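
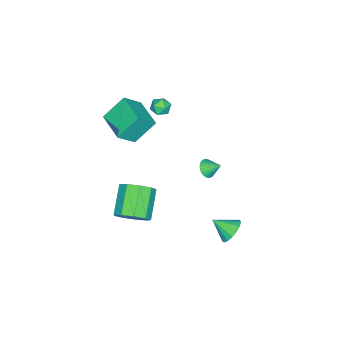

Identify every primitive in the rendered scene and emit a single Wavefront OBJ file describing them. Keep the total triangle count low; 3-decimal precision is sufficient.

v -2.197 -1.903 1.907
v -1.736 -1.864 1.403
v -1.964 -2.976 2.037
v -1.503 -2.937 1.533
v -1.387 -2.622 2.128
v -1.53 -1.959 2.048
v -2.17 -2.881 1.392
v -2.313 -2.218 1.312
v -1.719 -2.469 1.085
v -1.235 -2.309 1.54
v -2.465 -2.531 1.9
v -1.981 -2.371 2.355
v 0.861 -3.561 2.229
v -0.118 -2.742 3.54
v 1.973 -1.99 2.079
v 0.994 -1.172 3.39
v 1.806 -4.128 3.29
v 0.827 -3.31 4.601
v 2.918 -2.558 3.14
v 1.939 -1.739 4.451
v -1.746 0.718 -2.755
v -1.235 0.494 -2.421
v -1.814 1.562 -2.085
v -1.121 0.641 -2.593
v -1.102 0.799 -2.791
v -1.181 0.945 -2.983
v -1.346 1.056 -3.14
v -1.572 1.115 -3.239
v -1.824 1.115 -3.264
v -2.065 1.053 -3.211
v -2.256 0.941 -3.089
v -2.371 0.795 -2.916
v -2.389 0.637 -2.719
v -2.31 0.491 -2.527
v -2.145 0.38 -2.369
v -1.919 0.32 -2.271
v -1.667 0.321 -2.246
v -1.427 0.382 -2.299
v 3.861 -1.205 -3.077
v 4.399 -2.083 -2.719
v 2.797 -2.593 -1.564
v 2.259 -1.715 -1.923
v 4.535 -1.501 -2.273
v 2.933 -2.011 -1.118
v 4.356 -0.78 -2.204
v 2.753 -1.291 -1.049
v 3.945 -0.258 -2.543
v 2.343 -0.769 -1.388
v 3.495 -0.18 -3.132
v 1.893 -0.69 -1.977
v 3.216 -0.58 -3.696
v 1.614 -1.091 -2.541
v 3.24 -1.273 -3.97
v 1.637 -1.784 -2.815
v 3.554 -1.934 -3.827
v 1.951 -2.445 -2.672
v 4.011 -2.254 -3.333
v 2.409 -2.764 -2.178
v 1.369 3.885 -4.213
v 2.216 4.084 -4.192
v 1.611 2.775 -3.447
v 2.059 4.279 -3.86
v 1.744 4.385 -3.608
v 1.344 4.375 -3.495
v 0.949 4.254 -3.547
v 0.65 4.047 -3.751
v 0.516 3.804 -4.061
v 0.578 3.579 -4.406
v 0.82 3.424 -4.707
v 1.189 3.375 -4.895
v 1.598 3.442 -4.926
v 1.956 3.611 -4.795
v 2.178 3.843 -4.53
f 1 12 6
f 1 6 2
f 1 2 8
f 1 8 11
f 1 11 12
f 2 6 10
f 6 12 5
f 12 11 3
f 11 8 7
f 8 2 9
f 4 10 5
f 4 5 3
f 4 3 7
f 4 7 9
f 4 9 10
f 5 10 6
f 3 5 12
f 7 3 11
f 9 7 8
f 10 9 2
f 14 16 13
f 17 14 13
f 13 16 15
f 15 17 13
f 14 20 16
f 18 14 17
f 18 20 14
f 16 20 15
f 19 17 15
f 15 20 19
f 19 18 17
f 20 18 19
f 22 21 24
f 22 24 23
f 24 21 25
f 24 25 23
f 25 21 26
f 25 26 23
f 26 21 27
f 26 27 23
f 27 21 28
f 27 28 23
f 28 21 29
f 28 29 23
f 29 21 30
f 29 30 23
f 30 21 31
f 30 31 23
f 31 21 32
f 31 32 23
f 32 21 33
f 32 33 23
f 33 21 34
f 33 34 23
f 34 21 35
f 34 35 23
f 35 21 36
f 35 36 23
f 36 21 37
f 36 37 23
f 37 21 38
f 37 38 23
f 38 21 22
f 38 22 23
f 40 39 43
f 40 43 41
f 41 43 44
f 41 44 42
f 43 39 45
f 43 45 44
f 44 45 46
f 44 46 42
f 45 39 47
f 45 47 46
f 46 47 48
f 46 48 42
f 47 39 49
f 47 49 48
f 48 49 50
f 48 50 42
f 49 39 51
f 49 51 50
f 50 51 52
f 50 52 42
f 51 39 53
f 51 53 52
f 52 53 54
f 52 54 42
f 53 39 55
f 53 55 54
f 54 55 56
f 54 56 42
f 55 39 57
f 55 57 56
f 56 57 58
f 56 58 42
f 57 39 40
f 57 40 58
f 58 40 41
f 58 41 42
f 60 59 62
f 60 62 61
f 62 59 63
f 62 63 61
f 63 59 64
f 63 64 61
f 64 59 65
f 64 65 61
f 65 59 66
f 65 66 61
f 66 59 67
f 66 67 61
f 67 59 68
f 67 68 61
f 68 59 69
f 68 69 61
f 69 59 70
f 69 70 61
f 70 59 71
f 70 71 61
f 71 59 72
f 71 72 61
f 72 59 73
f 72 73 61
f 73 59 60
f 73 60 61



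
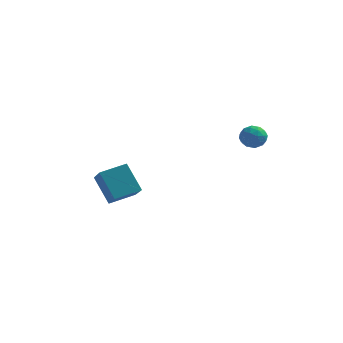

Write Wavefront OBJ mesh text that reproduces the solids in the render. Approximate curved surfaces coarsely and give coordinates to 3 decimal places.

v 3.146 3.606 3.001
v 3.835 3.489 2.809
v 3.185 2.671 3.711
v 3.874 2.554 3.519
v 3.703 3.133 3.92
v 3.679 3.711 3.482
v 3.341 2.449 3.038
v 3.317 3.027 2.6
v 3.956 2.774 2.832
v 4.18 3.197 3.377
v 2.84 2.963 3.143
v 3.064 3.386 3.688
v 3.487 3.629 2.843
v 3.533 2.531 3.677
v 3.432 2.871 3.913
v 3.838 2.802 3.8
v 3.395 3.76 3.239
v 3.801 3.691 3.126
v 3.723 3.482 3.779
v 3.219 2.469 3.394
v 3.625 2.4 3.281
v 3.182 3.358 2.72
v 3.588 3.289 2.607
v 3.297 2.678 2.741
v 3.964 3.14 2.744
v 3.986 2.591 3.16
v 3.673 2.529 2.878
v 3.659 2.869 2.62
v 4.095 3.389 3.064
v 4.118 2.84 3.481
v 4.017 3.18 3.717
v 4.003 3.52 3.459
v 4.166 2.969 3.077
v 2.902 3.32 3.039
v 2.925 2.771 3.456
v 3.017 2.64 3.061
v 3.003 2.98 2.803
v 3.034 3.569 3.36
v 3.056 3.02 3.776
v 3.361 3.291 3.9
v 3.347 3.631 3.642
v 2.854 3.191 3.443
v -2.86 0.43 -1
v -3.785 0.894 0.424
v -1.83 1.333 -0.625
v -2.755 1.797 0.799
v -2.045 -0.897 -0.039
v -2.97 -0.433 1.385
v -1.015 0.006 0.336
v -1.94 0.47 1.76
f 1 38 17
f 38 12 41
f 17 41 6
f 38 41 17
f 1 17 13
f 17 6 18
f 13 18 2
f 17 18 13
f 1 13 22
f 13 2 23
f 22 23 8
f 13 23 22
f 1 22 34
f 22 8 37
f 34 37 11
f 22 37 34
f 1 34 38
f 34 11 42
f 38 42 12
f 34 42 38
f 2 18 29
f 18 6 32
f 29 32 10
f 18 32 29
f 6 41 19
f 41 12 40
f 19 40 5
f 41 40 19
f 12 42 39
f 42 11 35
f 39 35 3
f 42 35 39
f 11 37 36
f 37 8 24
f 36 24 7
f 37 24 36
f 8 23 28
f 23 2 25
f 28 25 9
f 23 25 28
f 4 30 16
f 30 10 31
f 16 31 5
f 30 31 16
f 4 16 14
f 16 5 15
f 14 15 3
f 16 15 14
f 4 14 21
f 14 3 20
f 21 20 7
f 14 20 21
f 4 21 26
f 21 7 27
f 26 27 9
f 21 27 26
f 4 26 30
f 26 9 33
f 30 33 10
f 26 33 30
f 5 31 19
f 31 10 32
f 19 32 6
f 31 32 19
f 3 15 39
f 15 5 40
f 39 40 12
f 15 40 39
f 7 20 36
f 20 3 35
f 36 35 11
f 20 35 36
f 9 27 28
f 27 7 24
f 28 24 8
f 27 24 28
f 10 33 29
f 33 9 25
f 29 25 2
f 33 25 29
f 44 46 43
f 47 44 43
f 43 46 45
f 45 47 43
f 44 50 46
f 48 44 47
f 48 50 44
f 46 50 45
f 49 47 45
f 45 50 49
f 49 48 47
f 50 48 49



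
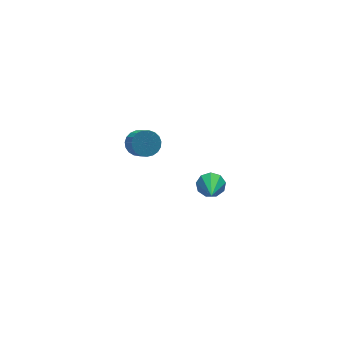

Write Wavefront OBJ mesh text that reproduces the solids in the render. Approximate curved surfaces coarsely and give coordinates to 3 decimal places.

v -2.982 -1.377 3.297
v -2.58 -1.757 3.039
v -3.598 -2.523 4.023
v -2.427 -1.611 3.399
v -2.535 -1.355 3.711
v -2.851 -1.11 3.829
v -3.228 -0.99 3.698
v -3.49 -1.051 3.379
v -3.514 -1.265 3.022
v -3.289 -1.531 2.793
v -2.92 -1.726 2.8
v -3.503 3.945 1.339
v -2.869 3.813 1.277
v -2.964 2.964 2.12
v -3.597 3.095 2.181
v -2.869 4.003 1.469
v -2.963 3.154 2.312
v -2.978 4.183 1.638
v -3.072 3.334 2.481
v -3.177 4.322 1.756
v -3.272 3.473 2.598
v -3.434 4.396 1.801
v -3.528 3.547 2.644
v -3.702 4.391 1.767
v -3.796 3.542 2.609
v -3.935 4.31 1.658
v -4.03 3.461 2.501
v -4.094 4.165 1.494
v -4.189 3.316 2.337
v -4.151 3.982 1.304
v -4.245 3.133 2.146
v -4.095 3.793 1.119
v -4.19 2.943 1.961
v -3.937 3.63 0.972
v -4.032 2.78 1.815
v -3.704 3.521 0.889
v -3.799 2.672 1.731
v -3.436 3.486 0.883
v -3.531 2.636 1.726
v -3.18 3.53 0.957
v -3.275 2.68 1.799
v -2.979 3.645 1.096
v -3.074 2.796 1.938
f 2 1 4
f 2 4 3
f 4 1 5
f 4 5 3
f 5 1 6
f 5 6 3
f 6 1 7
f 6 7 3
f 7 1 8
f 7 8 3
f 8 1 9
f 8 9 3
f 9 1 10
f 9 10 3
f 10 1 11
f 10 11 3
f 11 1 2
f 11 2 3
f 13 12 16
f 13 16 14
f 14 16 17
f 14 17 15
f 16 12 18
f 16 18 17
f 17 18 19
f 17 19 15
f 18 12 20
f 18 20 19
f 19 20 21
f 19 21 15
f 20 12 22
f 20 22 21
f 21 22 23
f 21 23 15
f 22 12 24
f 22 24 23
f 23 24 25
f 23 25 15
f 24 12 26
f 24 26 25
f 25 26 27
f 25 27 15
f 26 12 28
f 26 28 27
f 27 28 29
f 27 29 15
f 28 12 30
f 28 30 29
f 29 30 31
f 29 31 15
f 30 12 32
f 30 32 31
f 31 32 33
f 31 33 15
f 32 12 34
f 32 34 33
f 33 34 35
f 33 35 15
f 34 12 36
f 34 36 35
f 35 36 37
f 35 37 15
f 36 12 38
f 36 38 37
f 37 38 39
f 37 39 15
f 38 12 40
f 38 40 39
f 39 40 41
f 39 41 15
f 40 12 42
f 40 42 41
f 41 42 43
f 41 43 15
f 42 12 13
f 42 13 43
f 43 13 14
f 43 14 15



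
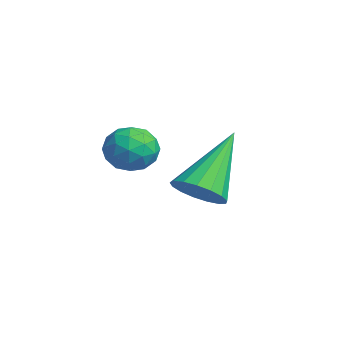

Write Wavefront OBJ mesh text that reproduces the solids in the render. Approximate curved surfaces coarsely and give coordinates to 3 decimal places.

v 0.983 -2.205 -0.199
v 1.385 -2.36 0.358
v 0.055 -2.52 0.382
v 0.457 -2.675 0.939
v 0.372 -2.004 0.742
v 0.946 -1.809 0.383
v 0.494 -3.071 0.357
v 1.068 -2.876 -0.002
v 1.083 -2.895 0.702
v 1.007 -2.236 0.94
v 0.433 -2.644 -0.2
v 0.357 -1.985 0.038
v 1.266 -2.254 0.028
v 0.174 -2.626 0.712
v 0.125 -2.231 0.596
v 0.361 -2.322 0.923
v 1.008 -1.931 0.043
v 1.244 -2.022 0.371
v 0.649 -1.813 0.596
v 0.196 -2.858 0.369
v 0.432 -2.949 0.697
v 1.079 -2.558 -0.183
v 1.315 -2.649 0.144
v 0.791 -3.067 0.144
v 1.324 -2.66 0.558
v 0.778 -2.846 0.9
v 0.8 -3.078 0.558
v 1.137 -2.963 0.347
v 1.28 -2.273 0.698
v 0.734 -2.459 1.04
v 0.685 -2.064 0.924
v 1.022 -1.95 0.712
v 1.102 -2.588 0.9
v 0.706 -2.421 -0.3
v 0.16 -2.607 0.042
v 0.418 -2.93 0.028
v 0.755 -2.816 -0.184
v 0.662 -2.034 -0.16
v 0.116 -2.22 0.182
v 0.303 -1.917 0.393
v 0.64 -1.802 0.182
v 0.338 -2.292 -0.16
v -0.867 -0.305 -1.887
v -0.307 -0.528 -1.407
v -1.753 0.905 -0.293
v -0.172 -0.222 -1.564
v -0.197 0.064 -1.795
v -0.375 0.265 -2.047
v -0.666 0.336 -2.263
v -1.002 0.26 -2.392
v -1.308 0.054 -2.406
v -1.512 -0.234 -2.301
v -1.569 -0.538 -2.101
v -1.464 -0.789 -1.852
v -1.223 -0.93 -1.612
v -0.9 -0.927 -1.434
v -0.57 -0.782 -1.36
f 1 38 17
f 38 12 41
f 17 41 6
f 38 41 17
f 1 17 13
f 17 6 18
f 13 18 2
f 17 18 13
f 1 13 22
f 13 2 23
f 22 23 8
f 13 23 22
f 1 22 34
f 22 8 37
f 34 37 11
f 22 37 34
f 1 34 38
f 34 11 42
f 38 42 12
f 34 42 38
f 2 18 29
f 18 6 32
f 29 32 10
f 18 32 29
f 6 41 19
f 41 12 40
f 19 40 5
f 41 40 19
f 12 42 39
f 42 11 35
f 39 35 3
f 42 35 39
f 11 37 36
f 37 8 24
f 36 24 7
f 37 24 36
f 8 23 28
f 23 2 25
f 28 25 9
f 23 25 28
f 4 30 16
f 30 10 31
f 16 31 5
f 30 31 16
f 4 16 14
f 16 5 15
f 14 15 3
f 16 15 14
f 4 14 21
f 14 3 20
f 21 20 7
f 14 20 21
f 4 21 26
f 21 7 27
f 26 27 9
f 21 27 26
f 4 26 30
f 26 9 33
f 30 33 10
f 26 33 30
f 5 31 19
f 31 10 32
f 19 32 6
f 31 32 19
f 3 15 39
f 15 5 40
f 39 40 12
f 15 40 39
f 7 20 36
f 20 3 35
f 36 35 11
f 20 35 36
f 9 27 28
f 27 7 24
f 28 24 8
f 27 24 28
f 10 33 29
f 33 9 25
f 29 25 2
f 33 25 29
f 44 43 46
f 44 46 45
f 46 43 47
f 46 47 45
f 47 43 48
f 47 48 45
f 48 43 49
f 48 49 45
f 49 43 50
f 49 50 45
f 50 43 51
f 50 51 45
f 51 43 52
f 51 52 45
f 52 43 53
f 52 53 45
f 53 43 54
f 53 54 45
f 54 43 55
f 54 55 45
f 55 43 56
f 55 56 45
f 56 43 57
f 56 57 45
f 57 43 44
f 57 44 45



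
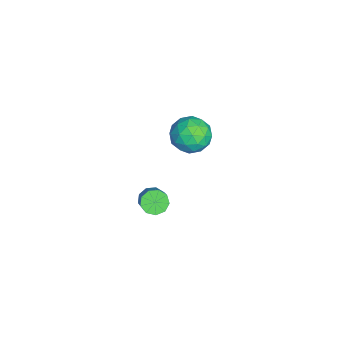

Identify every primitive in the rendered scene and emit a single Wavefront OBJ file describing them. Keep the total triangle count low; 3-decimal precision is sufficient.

v 2.145 -1.034 -2.248
v 2.57 -1.417 -2.633
v 3.461 -1.249 -1.817
v 3.035 -0.866 -1.432
v 2.602 -0.964 -2.761
v 3.492 -0.796 -1.944
v 2.419 -0.543 -2.648
v 3.309 -0.375 -1.832
v 2.108 -0.352 -2.349
v 2.999 -0.184 -1.532
v 1.814 -0.48 -2.002
v 2.705 -0.312 -1.185
v 1.675 -0.868 -1.771
v 2.566 -0.7 -0.954
v 1.756 -1.333 -1.763
v 2.646 -1.165 -0.946
v 2.018 -1.658 -1.982
v 2.909 -1.49 -1.165
v 2.34 -1.691 -2.326
v 3.23 -1.523 -1.509
v -4.36 1.369 -3.247
v -3.549 1.483 -2.445
v -3.611 -0.243 -3.775
v -2.8 -0.129 -2.973
v -3.886 -0.327 -2.666
v -4.349 0.669 -2.339
v -2.811 0.571 -3.881
v -3.274 1.567 -3.554
v -2.592 0.99 -2.837
v -3.256 0.435 -2.086
v -3.904 0.805 -4.134
v -4.568 0.25 -3.383
v -4.021 1.567 -2.8
v -3.139 -0.327 -3.42
v -3.778 -0.444 -3.24
v -3.301 -0.377 -2.768
v -4.491 1.089 -2.737
v -4.014 1.156 -2.266
v -4.212 0.092 -2.396
v -3.146 0.084 -3.954
v -2.669 0.151 -3.483
v -3.859 1.617 -3.452
v -3.382 1.684 -2.98
v -2.948 1.148 -3.824
v -2.981 1.345 -2.558
v -2.541 0.397 -2.869
v -2.547 0.809 -3.402
v -2.819 1.394 -3.211
v -3.372 1.019 -2.117
v -2.931 0.071 -2.427
v -3.57 -0.045 -2.247
v -3.842 0.54 -2.055
v -2.809 0.729 -2.347
v -4.229 1.169 -3.793
v -3.788 0.221 -4.103
v -3.318 0.7 -4.165
v -3.59 1.285 -3.973
v -4.619 0.843 -3.351
v -4.179 -0.105 -3.662
v -4.341 -0.154 -3.009
v -4.613 0.431 -2.818
v -4.351 0.511 -3.873
f 2 1 5
f 2 5 3
f 3 5 6
f 3 6 4
f 5 1 7
f 5 7 6
f 6 7 8
f 6 8 4
f 7 1 9
f 7 9 8
f 8 9 10
f 8 10 4
f 9 1 11
f 9 11 10
f 10 11 12
f 10 12 4
f 11 1 13
f 11 13 12
f 12 13 14
f 12 14 4
f 13 1 15
f 13 15 14
f 14 15 16
f 14 16 4
f 15 1 17
f 15 17 16
f 16 17 18
f 16 18 4
f 17 1 19
f 17 19 18
f 18 19 20
f 18 20 4
f 19 1 2
f 19 2 20
f 20 2 3
f 20 3 4
f 21 58 37
f 58 32 61
f 37 61 26
f 58 61 37
f 21 37 33
f 37 26 38
f 33 38 22
f 37 38 33
f 21 33 42
f 33 22 43
f 42 43 28
f 33 43 42
f 21 42 54
f 42 28 57
f 54 57 31
f 42 57 54
f 21 54 58
f 54 31 62
f 58 62 32
f 54 62 58
f 22 38 49
f 38 26 52
f 49 52 30
f 38 52 49
f 26 61 39
f 61 32 60
f 39 60 25
f 61 60 39
f 32 62 59
f 62 31 55
f 59 55 23
f 62 55 59
f 31 57 56
f 57 28 44
f 56 44 27
f 57 44 56
f 28 43 48
f 43 22 45
f 48 45 29
f 43 45 48
f 24 50 36
f 50 30 51
f 36 51 25
f 50 51 36
f 24 36 34
f 36 25 35
f 34 35 23
f 36 35 34
f 24 34 41
f 34 23 40
f 41 40 27
f 34 40 41
f 24 41 46
f 41 27 47
f 46 47 29
f 41 47 46
f 24 46 50
f 46 29 53
f 50 53 30
f 46 53 50
f 25 51 39
f 51 30 52
f 39 52 26
f 51 52 39
f 23 35 59
f 35 25 60
f 59 60 32
f 35 60 59
f 27 40 56
f 40 23 55
f 56 55 31
f 40 55 56
f 29 47 48
f 47 27 44
f 48 44 28
f 47 44 48
f 30 53 49
f 53 29 45
f 49 45 22
f 53 45 49



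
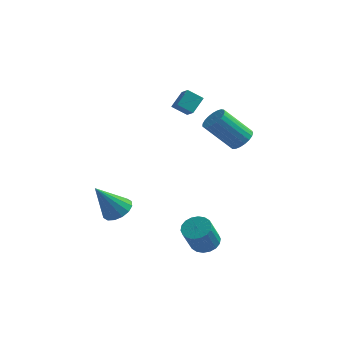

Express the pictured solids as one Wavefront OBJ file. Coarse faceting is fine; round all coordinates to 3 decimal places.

v 3.058 3.513 0.792
v 3.546 3.039 1.109
v 2.19 2.654 2.624
v 1.702 3.127 2.308
v 3.621 3.31 1.245
v 2.264 2.925 2.76
v 3.599 3.616 1.302
v 2.242 3.23 2.818
v 3.483 3.904 1.272
v 2.126 3.518 2.787
v 3.293 4.124 1.158
v 1.936 3.739 2.673
v 3.063 4.238 0.981
v 1.706 3.853 2.496
v 2.833 4.228 0.772
v 1.476 3.842 2.287
v 2.641 4.093 0.566
v 1.284 3.708 2.081
v 2.521 3.858 0.399
v 1.164 3.473 1.914
v 2.495 3.564 0.3
v 1.138 3.178 1.816
v 2.565 3.26 0.287
v 1.209 2.875 1.802
v 2.722 3 0.361
v 1.365 2.615 1.876
v 2.936 2.829 0.509
v 1.579 2.444 2.024
v 3.171 2.776 0.706
v 1.815 2.391 2.221
v 3.387 2.851 0.919
v 2.031 2.465 2.434
v 0.348 3.153 2.354
v -0.424 3.011 2.889
v 0.654 3.966 3.012
v -0.118 3.824 3.547
v 0.818 2.556 2.873
v 0.046 2.414 3.408
v 1.124 3.369 3.531
v 0.352 3.227 4.066
v -1.777 -1.646 -2.008
v -1.033 -1.653 -1.618
v -2.683 -2.274 -0.292
v -1.19 -1.252 -1.555
v -1.504 -0.957 -1.612
v -1.891 -0.847 -1.776
v -2.248 -0.951 -2.003
v -2.478 -1.241 -2.23
v -2.521 -1.639 -2.398
v -2.364 -2.04 -2.462
v -2.05 -2.335 -2.404
v -1.663 -2.445 -2.24
v -1.306 -2.342 -2.014
v -1.076 -2.052 -1.786
v 2.513 -1.321 -3.715
v 2.919 -1.925 -3.969
v 2.673 -2.682 -2.558
v 2.267 -2.079 -2.305
v 3.158 -1.729 -3.822
v 2.912 -2.486 -2.411
v 3.269 -1.452 -3.653
v 3.023 -2.209 -2.243
v 3.231 -1.149 -3.498
v 2.985 -1.906 -2.087
v 3.05 -0.88 -3.385
v 2.805 -1.637 -1.974
v 2.763 -0.699 -3.338
v 2.518 -1.456 -1.927
v 2.427 -0.641 -3.365
v 2.181 -1.398 -1.954
v 2.107 -0.718 -3.462
v 1.861 -1.475 -2.051
v 1.868 -0.914 -3.609
v 1.622 -1.671 -2.198
v 1.757 -1.191 -3.777
v 1.511 -1.948 -2.367
v 1.795 -1.494 -3.933
v 1.549 -2.251 -2.522
v 1.975 -1.763 -4.046
v 1.73 -2.52 -2.635
v 2.262 -1.944 -4.093
v 2.017 -2.701 -2.682
v 2.599 -2.002 -4.066
v 2.353 -2.759 -2.655
f 2 1 5
f 2 5 3
f 3 5 6
f 3 6 4
f 5 1 7
f 5 7 6
f 6 7 8
f 6 8 4
f 7 1 9
f 7 9 8
f 8 9 10
f 8 10 4
f 9 1 11
f 9 11 10
f 10 11 12
f 10 12 4
f 11 1 13
f 11 13 12
f 12 13 14
f 12 14 4
f 13 1 15
f 13 15 14
f 14 15 16
f 14 16 4
f 15 1 17
f 15 17 16
f 16 17 18
f 16 18 4
f 17 1 19
f 17 19 18
f 18 19 20
f 18 20 4
f 19 1 21
f 19 21 20
f 20 21 22
f 20 22 4
f 21 1 23
f 21 23 22
f 22 23 24
f 22 24 4
f 23 1 25
f 23 25 24
f 24 25 26
f 24 26 4
f 25 1 27
f 25 27 26
f 26 27 28
f 26 28 4
f 27 1 29
f 27 29 28
f 28 29 30
f 28 30 4
f 29 1 31
f 29 31 30
f 30 31 32
f 30 32 4
f 31 1 2
f 31 2 32
f 32 2 3
f 32 3 4
f 34 36 33
f 37 34 33
f 33 36 35
f 35 37 33
f 34 40 36
f 38 34 37
f 38 40 34
f 36 40 35
f 39 37 35
f 35 40 39
f 39 38 37
f 40 38 39
f 42 41 44
f 42 44 43
f 44 41 45
f 44 45 43
f 45 41 46
f 45 46 43
f 46 41 47
f 46 47 43
f 47 41 48
f 47 48 43
f 48 41 49
f 48 49 43
f 49 41 50
f 49 50 43
f 50 41 51
f 50 51 43
f 51 41 52
f 51 52 43
f 52 41 53
f 52 53 43
f 53 41 54
f 53 54 43
f 54 41 42
f 54 42 43
f 56 55 59
f 56 59 57
f 57 59 60
f 57 60 58
f 59 55 61
f 59 61 60
f 60 61 62
f 60 62 58
f 61 55 63
f 61 63 62
f 62 63 64
f 62 64 58
f 63 55 65
f 63 65 64
f 64 65 66
f 64 66 58
f 65 55 67
f 65 67 66
f 66 67 68
f 66 68 58
f 67 55 69
f 67 69 68
f 68 69 70
f 68 70 58
f 69 55 71
f 69 71 70
f 70 71 72
f 70 72 58
f 71 55 73
f 71 73 72
f 72 73 74
f 72 74 58
f 73 55 75
f 73 75 74
f 74 75 76
f 74 76 58
f 75 55 77
f 75 77 76
f 76 77 78
f 76 78 58
f 77 55 79
f 77 79 78
f 78 79 80
f 78 80 58
f 79 55 81
f 79 81 80
f 80 81 82
f 80 82 58
f 81 55 83
f 81 83 82
f 82 83 84
f 82 84 58
f 83 55 56
f 83 56 84
f 84 56 57
f 84 57 58



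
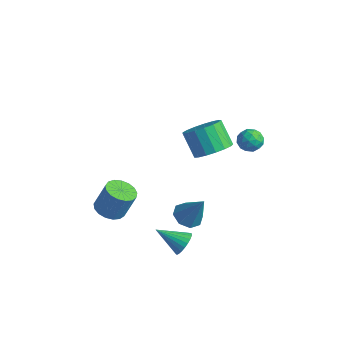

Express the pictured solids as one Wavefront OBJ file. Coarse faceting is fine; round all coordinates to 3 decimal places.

v 0.811 -0.22 -2.96
v 1.476 -0.033 -3.364
v 1.709 0 -1.38
v 1.133 0.458 -3.237
v 0.601 0.551 -2.948
v 0.192 0.193 -2.666
v 0.147 -0.408 -2.556
v 0.49 -0.899 -2.683
v 1.022 -0.992 -2.972
v 1.43 -0.633 -3.254
v 2.263 0.041 2.808
v 2.914 -0.412 3.384
v 1.988 -0.314 4.508
v 1.337 0.139 3.932
v 3.02 0.042 3.431
v 2.093 0.141 4.555
v 2.952 0.497 3.335
v 2.026 0.595 4.46
v 2.726 0.846 3.119
v 1.8 0.945 4.243
v 2.395 1.012 2.831
v 1.469 1.11 3.956
v 2.033 0.954 2.538
v 1.107 1.053 3.663
v 1.724 0.688 2.307
v 0.798 0.786 3.431
v 1.538 0.273 2.19
v 0.612 0.372 3.315
v 1.519 -0.195 2.215
v 0.593 -0.096 3.34
v 1.67 -0.609 2.376
v 0.744 -0.51 3.5
v 1.957 -0.874 2.636
v 1.031 -0.776 3.76
v 2.314 -0.93 2.935
v 1.388 -0.831 4.059
v 2.659 -0.763 3.204
v 1.733 -0.665 4.329
v -2.238 -2.593 -3.096
v -1.545 -2.247 -3.392
v -1.148 -1.8 -1.94
v -1.842 -2.147 -1.644
v -1.813 -1.954 -3.409
v -1.416 -1.507 -1.957
v -2.178 -1.807 -3.355
v -1.781 -1.36 -1.903
v -2.557 -1.841 -3.241
v -2.16 -1.394 -1.789
v -2.863 -2.047 -3.093
v -2.466 -1.6 -1.642
v -3.026 -2.378 -2.947
v -2.629 -1.931 -1.495
v -3.009 -2.759 -2.835
v -2.612 -2.312 -1.383
v -2.815 -3.102 -2.782
v -2.418 -2.655 -1.33
v -2.489 -3.328 -2.801
v -2.092 -2.881 -1.35
v -2.105 -3.386 -2.888
v -1.709 -2.939 -1.436
v -1.753 -3.262 -3.023
v -1.356 -2.815 -1.571
v -1.511 -2.986 -3.174
v -1.114 -2.539 -1.722
v -1.436 -2.619 -3.307
v -1.039 -2.172 -1.855
v 2.413 2.135 3.213
v 3.059 2.271 3.389
v 2.761 1.289 2.591
v 3.407 1.425 2.767
v 2.971 1.18 3.232
v 2.756 1.703 3.617
v 3.064 1.857 2.363
v 2.849 2.38 2.748
v 3.462 2.1 2.864
v 3.404 1.681 3.401
v 2.416 1.879 2.579
v 2.358 1.46 3.116
v 2.706 2.277 3.355
v 3.114 1.283 2.625
v 2.858 1.139 2.898
v 3.238 1.219 3.001
v 2.527 1.943 3.489
v 2.907 2.023 3.593
v 2.855 1.382 3.501
v 2.913 1.537 2.387
v 3.293 1.617 2.491
v 2.582 2.341 2.979
v 2.962 2.421 3.082
v 2.965 2.178 2.479
v 3.322 2.257 3.15
v 3.526 1.759 2.785
v 3.325 2.013 2.547
v 3.199 2.321 2.773
v 3.288 2.011 3.466
v 3.492 1.513 3.1
v 3.236 1.369 3.374
v 3.11 1.676 3.6
v 3.525 1.91 3.157
v 2.328 2.047 2.88
v 2.532 1.549 2.514
v 2.71 1.884 2.38
v 2.584 2.191 2.606
v 2.294 1.801 3.195
v 2.498 1.303 2.83
v 2.621 1.239 3.207
v 2.495 1.547 3.433
v 2.295 1.65 2.823
v 2.689 -2.185 -2.565
v 3.123 -2.712 -2.465
v 1.571 -2.955 -1.775
v 3.172 -2.561 -2.248
v 3.148 -2.353 -2.079
v 3.054 -2.119 -1.984
v 2.905 -1.895 -1.977
v 2.722 -1.716 -2.061
v 2.535 -1.608 -2.221
v 2.37 -1.587 -2.433
v 2.255 -1.658 -2.666
v 2.205 -1.809 -2.883
v 2.229 -2.018 -3.052
v 2.323 -2.251 -3.147
v 2.473 -2.475 -3.153
v 2.655 -2.655 -3.07
v 2.843 -2.763 -2.91
v 3.007 -2.783 -2.697
f 2 1 4
f 2 4 3
f 4 1 5
f 4 5 3
f 5 1 6
f 5 6 3
f 6 1 7
f 6 7 3
f 7 1 8
f 7 8 3
f 8 1 9
f 8 9 3
f 9 1 10
f 9 10 3
f 10 1 2
f 10 2 3
f 12 11 15
f 12 15 13
f 13 15 16
f 13 16 14
f 15 11 17
f 15 17 16
f 16 17 18
f 16 18 14
f 17 11 19
f 17 19 18
f 18 19 20
f 18 20 14
f 19 11 21
f 19 21 20
f 20 21 22
f 20 22 14
f 21 11 23
f 21 23 22
f 22 23 24
f 22 24 14
f 23 11 25
f 23 25 24
f 24 25 26
f 24 26 14
f 25 11 27
f 25 27 26
f 26 27 28
f 26 28 14
f 27 11 29
f 27 29 28
f 28 29 30
f 28 30 14
f 29 11 31
f 29 31 30
f 30 31 32
f 30 32 14
f 31 11 33
f 31 33 32
f 32 33 34
f 32 34 14
f 33 11 35
f 33 35 34
f 34 35 36
f 34 36 14
f 35 11 37
f 35 37 36
f 36 37 38
f 36 38 14
f 37 11 12
f 37 12 38
f 38 12 13
f 38 13 14
f 40 39 43
f 40 43 41
f 41 43 44
f 41 44 42
f 43 39 45
f 43 45 44
f 44 45 46
f 44 46 42
f 45 39 47
f 45 47 46
f 46 47 48
f 46 48 42
f 47 39 49
f 47 49 48
f 48 49 50
f 48 50 42
f 49 39 51
f 49 51 50
f 50 51 52
f 50 52 42
f 51 39 53
f 51 53 52
f 52 53 54
f 52 54 42
f 53 39 55
f 53 55 54
f 54 55 56
f 54 56 42
f 55 39 57
f 55 57 56
f 56 57 58
f 56 58 42
f 57 39 59
f 57 59 58
f 58 59 60
f 58 60 42
f 59 39 61
f 59 61 60
f 60 61 62
f 60 62 42
f 61 39 63
f 61 63 62
f 62 63 64
f 62 64 42
f 63 39 65
f 63 65 64
f 64 65 66
f 64 66 42
f 65 39 40
f 65 40 66
f 66 40 41
f 66 41 42
f 67 104 83
f 104 78 107
f 83 107 72
f 104 107 83
f 67 83 79
f 83 72 84
f 79 84 68
f 83 84 79
f 67 79 88
f 79 68 89
f 88 89 74
f 79 89 88
f 67 88 100
f 88 74 103
f 100 103 77
f 88 103 100
f 67 100 104
f 100 77 108
f 104 108 78
f 100 108 104
f 68 84 95
f 84 72 98
f 95 98 76
f 84 98 95
f 72 107 85
f 107 78 106
f 85 106 71
f 107 106 85
f 78 108 105
f 108 77 101
f 105 101 69
f 108 101 105
f 77 103 102
f 103 74 90
f 102 90 73
f 103 90 102
f 74 89 94
f 89 68 91
f 94 91 75
f 89 91 94
f 70 96 82
f 96 76 97
f 82 97 71
f 96 97 82
f 70 82 80
f 82 71 81
f 80 81 69
f 82 81 80
f 70 80 87
f 80 69 86
f 87 86 73
f 80 86 87
f 70 87 92
f 87 73 93
f 92 93 75
f 87 93 92
f 70 92 96
f 92 75 99
f 96 99 76
f 92 99 96
f 71 97 85
f 97 76 98
f 85 98 72
f 97 98 85
f 69 81 105
f 81 71 106
f 105 106 78
f 81 106 105
f 73 86 102
f 86 69 101
f 102 101 77
f 86 101 102
f 75 93 94
f 93 73 90
f 94 90 74
f 93 90 94
f 76 99 95
f 99 75 91
f 95 91 68
f 99 91 95
f 110 109 112
f 110 112 111
f 112 109 113
f 112 113 111
f 113 109 114
f 113 114 111
f 114 109 115
f 114 115 111
f 115 109 116
f 115 116 111
f 116 109 117
f 116 117 111
f 117 109 118
f 117 118 111
f 118 109 119
f 118 119 111
f 119 109 120
f 119 120 111
f 120 109 121
f 120 121 111
f 121 109 122
f 121 122 111
f 122 109 123
f 122 123 111
f 123 109 124
f 123 124 111
f 124 109 125
f 124 125 111
f 125 109 126
f 125 126 111
f 126 109 110
f 126 110 111



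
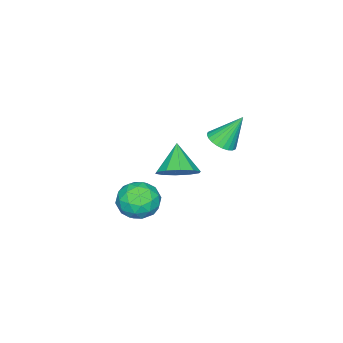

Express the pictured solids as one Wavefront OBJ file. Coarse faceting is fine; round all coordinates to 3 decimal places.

v -3.07 0.39 2.068
v -2.468 0.314 2.326
v -3.55 1.03 3.372
v -2.448 0.547 2.22
v -2.522 0.757 2.09
v -2.679 0.911 1.956
v -2.897 0.985 1.84
v -3.14 0.969 1.758
v -3.373 0.865 1.724
v -3.56 0.689 1.741
v -3.673 0.467 1.809
v -3.693 0.234 1.915
v -3.619 0.024 2.045
v -3.461 -0.13 2.179
v -3.244 -0.204 2.295
v -3 -0.188 2.377
v -2.767 -0.084 2.411
v -2.58 0.092 2.394
v -3.109 -1.618 -0.634
v -2.618 -1.191 0.001
v -3.931 -2.202 0.394
v -3.042 -0.853 -0.146
v -3.492 -0.807 -0.481
v -3.796 -1.072 -0.873
v -3.837 -1.545 -1.175
v -3.6 -2.046 -1.27
v -3.176 -2.384 -1.122
v -2.726 -2.429 -0.788
v -2.422 -2.165 -0.395
v -2.381 -1.692 -0.094
v -2.066 -2.078 -2.676
v -1.406 -2.783 -2.725
v -2.934 -2.957 -1.715
v -2.274 -3.662 -1.764
v -2.065 -2.836 -1.307
v -1.529 -2.293 -1.9
v -2.811 -3.447 -2.54
v -2.275 -2.904 -3.133
v -1.867 -3.63 -2.641
v -1.406 -3.252 -1.879
v -2.934 -2.488 -2.561
v -2.473 -2.11 -1.799
v -1.66 -2.353 -2.785
v -2.68 -3.387 -1.655
v -2.558 -2.901 -1.386
v -2.17 -3.316 -1.415
v -1.732 -2.065 -2.3
v -1.344 -2.48 -2.329
v -1.732 -2.511 -1.495
v -2.996 -3.26 -2.111
v -2.608 -3.675 -2.14
v -2.17 -2.424 -3.025
v -1.782 -2.839 -3.054
v -2.608 -3.229 -2.945
v -1.543 -3.266 -2.764
v -2.053 -3.782 -2.2
v -2.369 -3.656 -2.655
v -2.053 -3.337 -3.004
v -1.272 -3.044 -2.316
v -1.782 -3.56 -1.752
v -1.659 -3.075 -1.483
v -1.344 -2.755 -1.832
v -1.543 -3.541 -2.267
v -2.558 -2.18 -2.688
v -3.068 -2.696 -2.124
v -2.996 -2.985 -2.608
v -2.681 -2.665 -2.957
v -2.287 -1.958 -2.24
v -2.797 -2.474 -1.676
v -2.287 -2.403 -1.436
v -1.971 -2.084 -1.785
v -2.797 -2.199 -2.173
f 2 1 4
f 2 4 3
f 4 1 5
f 4 5 3
f 5 1 6
f 5 6 3
f 6 1 7
f 6 7 3
f 7 1 8
f 7 8 3
f 8 1 9
f 8 9 3
f 9 1 10
f 9 10 3
f 10 1 11
f 10 11 3
f 11 1 12
f 11 12 3
f 12 1 13
f 12 13 3
f 13 1 14
f 13 14 3
f 14 1 15
f 14 15 3
f 15 1 16
f 15 16 3
f 16 1 17
f 16 17 3
f 17 1 18
f 17 18 3
f 18 1 2
f 18 2 3
f 20 19 22
f 20 22 21
f 22 19 23
f 22 23 21
f 23 19 24
f 23 24 21
f 24 19 25
f 24 25 21
f 25 19 26
f 25 26 21
f 26 19 27
f 26 27 21
f 27 19 28
f 27 28 21
f 28 19 29
f 28 29 21
f 29 19 30
f 29 30 21
f 30 19 20
f 30 20 21
f 31 68 47
f 68 42 71
f 47 71 36
f 68 71 47
f 31 47 43
f 47 36 48
f 43 48 32
f 47 48 43
f 31 43 52
f 43 32 53
f 52 53 38
f 43 53 52
f 31 52 64
f 52 38 67
f 64 67 41
f 52 67 64
f 31 64 68
f 64 41 72
f 68 72 42
f 64 72 68
f 32 48 59
f 48 36 62
f 59 62 40
f 48 62 59
f 36 71 49
f 71 42 70
f 49 70 35
f 71 70 49
f 42 72 69
f 72 41 65
f 69 65 33
f 72 65 69
f 41 67 66
f 67 38 54
f 66 54 37
f 67 54 66
f 38 53 58
f 53 32 55
f 58 55 39
f 53 55 58
f 34 60 46
f 60 40 61
f 46 61 35
f 60 61 46
f 34 46 44
f 46 35 45
f 44 45 33
f 46 45 44
f 34 44 51
f 44 33 50
f 51 50 37
f 44 50 51
f 34 51 56
f 51 37 57
f 56 57 39
f 51 57 56
f 34 56 60
f 56 39 63
f 60 63 40
f 56 63 60
f 35 61 49
f 61 40 62
f 49 62 36
f 61 62 49
f 33 45 69
f 45 35 70
f 69 70 42
f 45 70 69
f 37 50 66
f 50 33 65
f 66 65 41
f 50 65 66
f 39 57 58
f 57 37 54
f 58 54 38
f 57 54 58
f 40 63 59
f 63 39 55
f 59 55 32
f 63 55 59



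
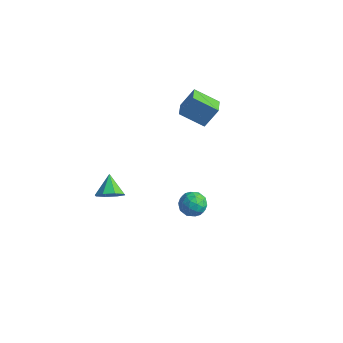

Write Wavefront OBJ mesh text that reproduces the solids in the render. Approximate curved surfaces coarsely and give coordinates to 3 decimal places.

v 0.884 -3.719 -0.219
v 1.372 -3.131 -0.42
v 0.236 -2.941 0.479
v 0.904 -3.183 -0.799
v 0.424 -3.549 -0.837
v 0.214 -4.014 -0.514
v 0.397 -4.307 -0.017
v 0.865 -4.255 0.361
v 1.345 -3.889 0.4
v 1.555 -3.424 0.076
v 3.455 -0.018 -2.901
v 3.989 0.209 -2.367
v 3.091 -0.969 -2.133
v 3.625 -0.742 -1.599
v 2.995 -0.291 -1.743
v 3.219 0.297 -2.217
v 3.861 -1.057 -2.283
v 4.085 -0.469 -2.757
v 4.24 -0.433 -1.985
v 3.704 0.04 -1.651
v 3.376 -0.8 -2.849
v 2.84 -0.327 -2.515
v 3.754 0.18 -2.701
v 3.326 -0.94 -1.799
v 2.956 -0.674 -1.883
v 3.27 -0.541 -1.569
v 3.301 0.231 -2.613
v 3.615 0.365 -2.3
v 3.031 0.07 -1.933
v 3.465 -1.125 -2.2
v 3.779 -0.991 -1.887
v 3.81 -0.219 -2.931
v 4.124 -0.086 -2.617
v 4.049 -0.83 -2.567
v 4.215 -0.065 -2.163
v 4.001 -0.624 -1.711
v 4.14 -0.809 -2.113
v 4.272 -0.463 -2.392
v 3.9 0.214 -1.967
v 3.687 -0.346 -1.515
v 3.316 -0.081 -1.6
v 3.448 0.265 -1.879
v 4.048 -0.164 -1.742
v 3.393 -0.414 -2.985
v 3.18 -0.974 -2.533
v 3.632 -1.025 -2.621
v 3.764 -0.679 -2.9
v 3.079 -0.136 -2.789
v 2.865 -0.695 -2.337
v 2.808 -0.297 -2.108
v 2.94 0.049 -2.387
v 3.032 -0.596 -2.758
v 0.202 3.013 1.333
v 0.625 3.642 2.451
v 1.429 3.561 0.561
v 1.851 4.191 1.678
v 0.749 2.169 1.602
v 1.171 2.799 2.719
v 1.975 2.718 0.829
v 2.398 3.347 1.947
f 2 1 4
f 2 4 3
f 4 1 5
f 4 5 3
f 5 1 6
f 5 6 3
f 6 1 7
f 6 7 3
f 7 1 8
f 7 8 3
f 8 1 9
f 8 9 3
f 9 1 10
f 9 10 3
f 10 1 2
f 10 2 3
f 11 48 27
f 48 22 51
f 27 51 16
f 48 51 27
f 11 27 23
f 27 16 28
f 23 28 12
f 27 28 23
f 11 23 32
f 23 12 33
f 32 33 18
f 23 33 32
f 11 32 44
f 32 18 47
f 44 47 21
f 32 47 44
f 11 44 48
f 44 21 52
f 48 52 22
f 44 52 48
f 12 28 39
f 28 16 42
f 39 42 20
f 28 42 39
f 16 51 29
f 51 22 50
f 29 50 15
f 51 50 29
f 22 52 49
f 52 21 45
f 49 45 13
f 52 45 49
f 21 47 46
f 47 18 34
f 46 34 17
f 47 34 46
f 18 33 38
f 33 12 35
f 38 35 19
f 33 35 38
f 14 40 26
f 40 20 41
f 26 41 15
f 40 41 26
f 14 26 24
f 26 15 25
f 24 25 13
f 26 25 24
f 14 24 31
f 24 13 30
f 31 30 17
f 24 30 31
f 14 31 36
f 31 17 37
f 36 37 19
f 31 37 36
f 14 36 40
f 36 19 43
f 40 43 20
f 36 43 40
f 15 41 29
f 41 20 42
f 29 42 16
f 41 42 29
f 13 25 49
f 25 15 50
f 49 50 22
f 25 50 49
f 17 30 46
f 30 13 45
f 46 45 21
f 30 45 46
f 19 37 38
f 37 17 34
f 38 34 18
f 37 34 38
f 20 43 39
f 43 19 35
f 39 35 12
f 43 35 39
f 54 56 53
f 57 54 53
f 53 56 55
f 55 57 53
f 54 60 56
f 58 54 57
f 58 60 54
f 56 60 55
f 59 57 55
f 55 60 59
f 59 58 57
f 60 58 59



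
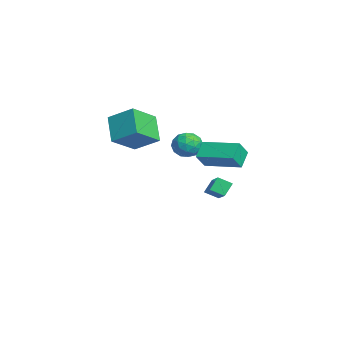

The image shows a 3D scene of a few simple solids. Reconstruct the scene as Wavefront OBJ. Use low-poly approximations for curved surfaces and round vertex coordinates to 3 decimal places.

v 1.987 -0.562 1.88
v 1.218 -0.117 2.626
v 3.258 1.162 2.161
v 2.489 1.607 2.907
v 2.511 -1.087 2.733
v 1.742 -0.642 3.479
v 3.782 0.637 3.014
v 3.013 1.082 3.76
v -1.188 -0.639 2.43
v -0.591 -0.695 1.767
v -0.429 -1.605 3.193
v 0.168 -1.661 2.53
v 0.106 -0.912 3.015
v -0.362 -0.315 2.543
v -0.658 -1.985 2.417
v -1.126 -1.388 1.945
v -0.263 -1.527 1.759
v 0.209 -0.864 2.128
v -1.229 -1.436 2.832
v -0.757 -0.773 3.201
v -0.956 -0.582 2.031
v -0.064 -1.718 2.929
v -0.1 -1.278 3.214
v 0.251 -1.31 2.824
v -0.822 -0.359 2.487
v -0.471 -0.392 2.098
v -0.061 -0.519 2.831
v -0.549 -1.908 2.862
v -0.198 -1.941 2.473
v -1.271 -0.99 2.136
v -0.92 -1.022 1.746
v -0.959 -1.781 2.129
v -0.413 -1.104 1.637
v 0.033 -1.671 2.086
v -0.452 -1.862 2.019
v -0.727 -1.511 1.742
v -0.135 -0.714 1.854
v 0.311 -1.282 2.303
v 0.275 -0.842 2.587
v -0.001 -0.491 2.31
v 0.057 -1.203 1.849
v -1.331 -1.018 2.657
v -0.885 -1.586 3.106
v -1.019 -1.809 2.65
v -1.295 -1.458 2.373
v -1.053 -0.629 2.874
v -0.607 -1.196 3.323
v -0.293 -0.789 3.218
v -0.568 -0.438 2.941
v -1.077 -1.097 3.111
v -5.122 -3.679 2.402
v -4.334 -2.385 3.277
v -3.771 -3.61 1.083
v -2.983 -2.316 1.958
v -4.037 -5.044 3.442
v -3.249 -3.75 4.317
v -2.686 -4.975 2.123
v -1.898 -3.681 2.998
v -3.817 0.665 -1.486
v -1.974 0.72 -0.569
v -3.631 1.45 -1.908
v -1.787 1.505 -0.99
v -3.433 0.175 -2.23
v -1.589 0.23 -1.312
v -3.246 0.96 -2.651
v -1.403 1.015 -1.734
f 2 4 1
f 5 2 1
f 1 4 3
f 3 5 1
f 2 8 4
f 6 2 5
f 6 8 2
f 4 8 3
f 7 5 3
f 3 8 7
f 7 6 5
f 8 6 7
f 9 46 25
f 46 20 49
f 25 49 14
f 46 49 25
f 9 25 21
f 25 14 26
f 21 26 10
f 25 26 21
f 9 21 30
f 21 10 31
f 30 31 16
f 21 31 30
f 9 30 42
f 30 16 45
f 42 45 19
f 30 45 42
f 9 42 46
f 42 19 50
f 46 50 20
f 42 50 46
f 10 26 37
f 26 14 40
f 37 40 18
f 26 40 37
f 14 49 27
f 49 20 48
f 27 48 13
f 49 48 27
f 20 50 47
f 50 19 43
f 47 43 11
f 50 43 47
f 19 45 44
f 45 16 32
f 44 32 15
f 45 32 44
f 16 31 36
f 31 10 33
f 36 33 17
f 31 33 36
f 12 38 24
f 38 18 39
f 24 39 13
f 38 39 24
f 12 24 22
f 24 13 23
f 22 23 11
f 24 23 22
f 12 22 29
f 22 11 28
f 29 28 15
f 22 28 29
f 12 29 34
f 29 15 35
f 34 35 17
f 29 35 34
f 12 34 38
f 34 17 41
f 38 41 18
f 34 41 38
f 13 39 27
f 39 18 40
f 27 40 14
f 39 40 27
f 11 23 47
f 23 13 48
f 47 48 20
f 23 48 47
f 15 28 44
f 28 11 43
f 44 43 19
f 28 43 44
f 17 35 36
f 35 15 32
f 36 32 16
f 35 32 36
f 18 41 37
f 41 17 33
f 37 33 10
f 41 33 37
f 52 54 51
f 55 52 51
f 51 54 53
f 53 55 51
f 52 58 54
f 56 52 55
f 56 58 52
f 54 58 53
f 57 55 53
f 53 58 57
f 57 56 55
f 58 56 57
f 60 62 59
f 63 60 59
f 59 62 61
f 61 63 59
f 60 66 62
f 64 60 63
f 64 66 60
f 62 66 61
f 65 63 61
f 61 66 65
f 65 64 63
f 66 64 65



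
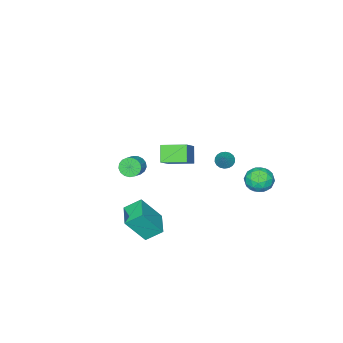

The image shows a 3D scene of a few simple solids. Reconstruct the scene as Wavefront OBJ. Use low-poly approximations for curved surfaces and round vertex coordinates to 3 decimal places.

v -4.843 -3.36 -2.728
v -3.424 -2.616 -1.432
v -4.255 -2.789 -3.698
v -2.837 -2.045 -2.403
v -3.943 -4.675 -2.957
v -2.525 -3.931 -1.662
v -3.356 -4.104 -3.928
v -1.937 -3.36 -2.632
v -4.489 2.914 -1.366
v -3.947 3.688 -1.422
v -3.453 2.132 -2.178
v -2.911 2.906 -2.234
v -3.025 2.467 -1.403
v -3.665 2.95 -0.902
v -3.735 2.87 -2.698
v -4.375 3.353 -2.197
v -3.482 3.661 -2.245
v -3.043 3.412 -1.445
v -4.357 2.408 -2.155
v -3.918 2.159 -1.355
v -4.309 3.37 -1.323
v -3.091 2.45 -2.277
v -3.158 2.192 -1.789
v -2.84 2.647 -1.822
v -4.143 2.936 -1.017
v -3.825 3.391 -1.05
v -3.282 2.673 -1.039
v -3.575 2.429 -2.55
v -3.257 2.884 -2.583
v -4.56 3.173 -1.778
v -4.242 3.628 -1.811
v -4.118 3.147 -2.561
v -3.717 3.809 -1.84
v -3.108 3.349 -2.317
v -3.592 3.328 -2.59
v -3.969 3.612 -2.295
v -3.459 3.663 -1.369
v -2.85 3.203 -1.846
v -2.917 2.944 -1.358
v -3.293 3.229 -1.063
v -3.185 3.647 -1.853
v -4.55 2.617 -1.754
v -3.941 2.157 -2.231
v -4.107 2.591 -2.537
v -4.483 2.876 -2.242
v -4.292 2.471 -1.283
v -3.683 2.011 -1.76
v -3.431 2.208 -1.305
v -3.808 2.492 -1.01
v -4.215 2.173 -1.747
v 2.072 0.687 -2.937
v 3.002 -0.011 -1.334
v 3.119 1.825 -3.049
v 4.049 1.127 -1.446
v 2.771 -0.027 -3.654
v 3.701 -0.725 -2.051
v 3.818 1.111 -3.766
v 4.748 0.413 -2.163
v -0.174 -3.693 -2.122
v 0.075 -3.442 -2.726
v 0.883 -3.077 -2.242
v 0.634 -3.327 -1.638
v -0.111 -3.191 -2.606
v 0.697 -2.826 -2.122
v -0.311 -3.055 -2.375
v 0.497 -2.689 -1.891
v -0.48 -3.064 -2.086
v 0.328 -2.699 -1.601
v -0.579 -3.218 -1.805
v 0.229 -2.853 -1.321
v -0.585 -3.48 -1.597
v 0.223 -3.115 -1.113
v -0.497 -3.792 -1.509
v 0.311 -3.426 -1.025
v -0.335 -4.08 -1.562
v 0.473 -3.715 -1.077
v -0.136 -4.28 -1.743
v 0.672 -3.914 -1.259
v 0.055 -4.345 -2.011
v 0.862 -3.98 -1.527
v 0.192 -4.261 -2.304
v 1 -3.895 -1.82
v 0.246 -4.046 -2.556
v 1.054 -3.681 -2.072
v 0.204 -3.751 -2.708
v 1.012 -3.386 -2.224
v 0.14 3.682 2.447
v 0.547 3.297 2.343
v 0.8 4.158 3.273
v 0.607 3.486 2.186
v 0.575 3.715 2.08
v 0.457 3.937 2.047
v 0.276 4.108 2.093
v 0.068 4.196 2.209
v -0.126 4.181 2.372
v -0.267 4.068 2.55
v -0.328 3.879 2.707
v -0.296 3.65 2.813
v -0.178 3.428 2.846
v 0.003 3.257 2.8
v 0.211 3.169 2.684
v 0.405 3.184 2.521
f 2 4 1
f 5 2 1
f 1 4 3
f 3 5 1
f 2 8 4
f 6 2 5
f 6 8 2
f 4 8 3
f 7 5 3
f 3 8 7
f 7 6 5
f 8 6 7
f 9 46 25
f 46 20 49
f 25 49 14
f 46 49 25
f 9 25 21
f 25 14 26
f 21 26 10
f 25 26 21
f 9 21 30
f 21 10 31
f 30 31 16
f 21 31 30
f 9 30 42
f 30 16 45
f 42 45 19
f 30 45 42
f 9 42 46
f 42 19 50
f 46 50 20
f 42 50 46
f 10 26 37
f 26 14 40
f 37 40 18
f 26 40 37
f 14 49 27
f 49 20 48
f 27 48 13
f 49 48 27
f 20 50 47
f 50 19 43
f 47 43 11
f 50 43 47
f 19 45 44
f 45 16 32
f 44 32 15
f 45 32 44
f 16 31 36
f 31 10 33
f 36 33 17
f 31 33 36
f 12 38 24
f 38 18 39
f 24 39 13
f 38 39 24
f 12 24 22
f 24 13 23
f 22 23 11
f 24 23 22
f 12 22 29
f 22 11 28
f 29 28 15
f 22 28 29
f 12 29 34
f 29 15 35
f 34 35 17
f 29 35 34
f 12 34 38
f 34 17 41
f 38 41 18
f 34 41 38
f 13 39 27
f 39 18 40
f 27 40 14
f 39 40 27
f 11 23 47
f 23 13 48
f 47 48 20
f 23 48 47
f 15 28 44
f 28 11 43
f 44 43 19
f 28 43 44
f 17 35 36
f 35 15 32
f 36 32 16
f 35 32 36
f 18 41 37
f 41 17 33
f 37 33 10
f 41 33 37
f 52 54 51
f 55 52 51
f 51 54 53
f 53 55 51
f 52 58 54
f 56 52 55
f 56 58 52
f 54 58 53
f 57 55 53
f 53 58 57
f 57 56 55
f 58 56 57
f 60 59 63
f 60 63 61
f 61 63 64
f 61 64 62
f 63 59 65
f 63 65 64
f 64 65 66
f 64 66 62
f 65 59 67
f 65 67 66
f 66 67 68
f 66 68 62
f 67 59 69
f 67 69 68
f 68 69 70
f 68 70 62
f 69 59 71
f 69 71 70
f 70 71 72
f 70 72 62
f 71 59 73
f 71 73 72
f 72 73 74
f 72 74 62
f 73 59 75
f 73 75 74
f 74 75 76
f 74 76 62
f 75 59 77
f 75 77 76
f 76 77 78
f 76 78 62
f 77 59 79
f 77 79 78
f 78 79 80
f 78 80 62
f 79 59 81
f 79 81 80
f 80 81 82
f 80 82 62
f 81 59 83
f 81 83 82
f 82 83 84
f 82 84 62
f 83 59 85
f 83 85 84
f 84 85 86
f 84 86 62
f 85 59 60
f 85 60 86
f 86 60 61
f 86 61 62
f 88 87 90
f 88 90 89
f 90 87 91
f 90 91 89
f 91 87 92
f 91 92 89
f 92 87 93
f 92 93 89
f 93 87 94
f 93 94 89
f 94 87 95
f 94 95 89
f 95 87 96
f 95 96 89
f 96 87 97
f 96 97 89
f 97 87 98
f 97 98 89
f 98 87 99
f 98 99 89
f 99 87 100
f 99 100 89
f 100 87 101
f 100 101 89
f 101 87 102
f 101 102 89
f 102 87 88
f 102 88 89



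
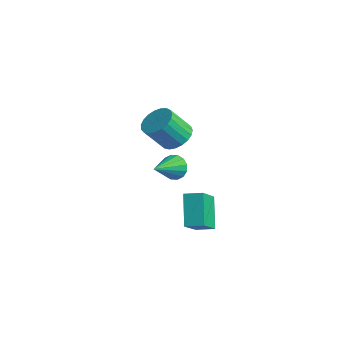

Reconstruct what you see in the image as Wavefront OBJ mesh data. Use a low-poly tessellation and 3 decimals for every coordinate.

v -1.483 -0.789 -1.254
v -0.974 -0.919 -1.948
v -0.857 -2.551 -0.466
v -0.716 -0.695 -1.654
v -0.663 -0.497 -1.254
v -0.83 -0.377 -0.853
v -1.172 -0.367 -0.56
v -1.597 -0.47 -0.453
v -1.992 -0.659 -0.561
v -2.25 -0.882 -0.854
v -2.303 -1.08 -1.255
v -2.136 -1.2 -1.656
v -1.794 -1.21 -1.949
v -1.369 -1.107 -2.056
v 0.729 -2.104 2.728
v 1.727 -2.081 2.935
v 1.45 -3.194 4.399
v 0.451 -3.216 4.192
v 1.583 -1.75 3.158
v 1.306 -2.863 4.623
v 1.292 -1.481 3.308
v 1.014 -2.594 4.772
v 0.902 -1.319 3.357
v 0.625 -2.432 4.821
v 0.483 -1.293 3.297
v 0.206 -2.406 4.761
v 0.107 -1.408 3.139
v -0.171 -2.521 4.603
v -0.162 -1.642 2.91
v -0.44 -2.755 4.374
v -0.278 -1.956 2.649
v -0.555 -3.069 4.114
v -0.219 -2.296 2.402
v -0.496 -3.409 3.866
v 0.004 -2.602 2.212
v -0.273 -3.715 3.676
v 0.352 -2.822 2.11
v 0.075 -3.935 3.574
v 0.765 -2.918 2.115
v 0.488 -4.031 3.58
v 1.172 -2.873 2.227
v 0.895 -3.986 3.691
v 1.502 -2.695 2.425
v 1.225 -3.808 3.889
v 1.699 -2.415 2.675
v 1.421 -3.528 4.139
v 1.9 -1.675 -4.145
v 2.855 -3.071 -2.818
v 0.713 -0.926 -2.503
v 1.669 -2.322 -1.176
v 2.671 -0.938 -3.924
v 3.627 -2.334 -2.597
v 1.485 -0.189 -2.282
v 2.44 -1.585 -0.955
f 2 1 4
f 2 4 3
f 4 1 5
f 4 5 3
f 5 1 6
f 5 6 3
f 6 1 7
f 6 7 3
f 7 1 8
f 7 8 3
f 8 1 9
f 8 9 3
f 9 1 10
f 9 10 3
f 10 1 11
f 10 11 3
f 11 1 12
f 11 12 3
f 12 1 13
f 12 13 3
f 13 1 14
f 13 14 3
f 14 1 2
f 14 2 3
f 16 15 19
f 16 19 17
f 17 19 20
f 17 20 18
f 19 15 21
f 19 21 20
f 20 21 22
f 20 22 18
f 21 15 23
f 21 23 22
f 22 23 24
f 22 24 18
f 23 15 25
f 23 25 24
f 24 25 26
f 24 26 18
f 25 15 27
f 25 27 26
f 26 27 28
f 26 28 18
f 27 15 29
f 27 29 28
f 28 29 30
f 28 30 18
f 29 15 31
f 29 31 30
f 30 31 32
f 30 32 18
f 31 15 33
f 31 33 32
f 32 33 34
f 32 34 18
f 33 15 35
f 33 35 34
f 34 35 36
f 34 36 18
f 35 15 37
f 35 37 36
f 36 37 38
f 36 38 18
f 37 15 39
f 37 39 38
f 38 39 40
f 38 40 18
f 39 15 41
f 39 41 40
f 40 41 42
f 40 42 18
f 41 15 43
f 41 43 42
f 42 43 44
f 42 44 18
f 43 15 45
f 43 45 44
f 44 45 46
f 44 46 18
f 45 15 16
f 45 16 46
f 46 16 17
f 46 17 18
f 48 50 47
f 51 48 47
f 47 50 49
f 49 51 47
f 48 54 50
f 52 48 51
f 52 54 48
f 50 54 49
f 53 51 49
f 49 54 53
f 53 52 51
f 54 52 53



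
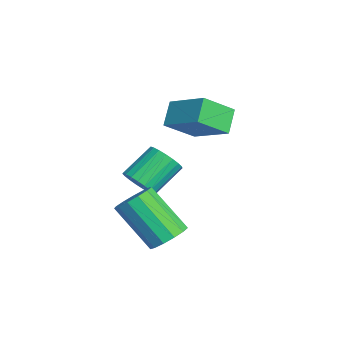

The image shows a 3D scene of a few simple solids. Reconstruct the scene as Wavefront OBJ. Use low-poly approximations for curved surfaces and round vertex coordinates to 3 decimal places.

v -1.388 3.64 0.818
v -0.982 2.458 1.717
v -0.116 4.677 1.606
v 0.29 3.495 2.505
v -0.63 3.305 0.035
v -0.224 2.123 0.934
v 0.642 4.342 0.823
v 1.048 3.16 1.722
v 3.781 1.771 -2.405
v 4.489 1.495 -2.188
v 3.566 0.372 -0.617
v 2.859 0.649 -0.835
v 4.424 1.87 -1.957
v 3.502 0.747 -0.386
v 4.156 2.214 -1.869
v 3.233 1.091 -0.298
v 3.769 2.418 -1.951
v 2.846 1.295 -0.38
v 3.385 2.416 -2.177
v 2.463 1.293 -0.606
v 3.128 2.21 -2.476
v 2.205 1.087 -0.905
v 3.078 1.864 -2.752
v 2.155 0.741 -1.182
v 3.251 1.489 -2.919
v 2.328 0.367 -1.348
v 3.593 1.204 -2.922
v 2.67 0.081 -1.351
v 3.994 1.099 -2.761
v 3.072 -0.024 -1.19
v 4.328 1.207 -2.488
v 3.406 0.084 -0.917
v 0.842 1.08 -1.401
v 1.508 1.42 -1.348
v 0.885 2.499 -0.426
v 0.218 2.16 -0.479
v 1.384 1.561 -1.597
v 0.76 2.64 -0.675
v 1.165 1.618 -1.812
v 0.542 2.697 -0.89
v 0.891 1.583 -1.956
v 0.268 2.662 -1.034
v 0.608 1.461 -2.004
v -0.015 2.54 -1.082
v 0.365 1.273 -1.948
v -0.258 2.352 -1.026
v 0.205 1.051 -1.797
v -0.418 2.131 -0.875
v 0.155 0.835 -1.578
v -0.468 1.914 -0.656
v 0.224 0.662 -1.328
v -0.399 1.741 -0.406
v 0.399 0.56 -1.091
v -0.224 1.639 -0.169
v 0.651 0.549 -0.907
v 0.028 1.628 0.014
v 0.936 0.629 -0.809
v 0.313 1.708 0.113
v 1.204 0.788 -0.813
v 0.581 1.867 0.109
v 1.41 0.997 -0.919
v 0.787 2.076 0.003
v 1.518 1.221 -1.108
v 0.895 2.3 -0.186
f 2 4 1
f 5 2 1
f 1 4 3
f 3 5 1
f 2 8 4
f 6 2 5
f 6 8 2
f 4 8 3
f 7 5 3
f 3 8 7
f 7 6 5
f 8 6 7
f 10 9 13
f 10 13 11
f 11 13 14
f 11 14 12
f 13 9 15
f 13 15 14
f 14 15 16
f 14 16 12
f 15 9 17
f 15 17 16
f 16 17 18
f 16 18 12
f 17 9 19
f 17 19 18
f 18 19 20
f 18 20 12
f 19 9 21
f 19 21 20
f 20 21 22
f 20 22 12
f 21 9 23
f 21 23 22
f 22 23 24
f 22 24 12
f 23 9 25
f 23 25 24
f 24 25 26
f 24 26 12
f 25 9 27
f 25 27 26
f 26 27 28
f 26 28 12
f 27 9 29
f 27 29 28
f 28 29 30
f 28 30 12
f 29 9 31
f 29 31 30
f 30 31 32
f 30 32 12
f 31 9 10
f 31 10 32
f 32 10 11
f 32 11 12
f 34 33 37
f 34 37 35
f 35 37 38
f 35 38 36
f 37 33 39
f 37 39 38
f 38 39 40
f 38 40 36
f 39 33 41
f 39 41 40
f 40 41 42
f 40 42 36
f 41 33 43
f 41 43 42
f 42 43 44
f 42 44 36
f 43 33 45
f 43 45 44
f 44 45 46
f 44 46 36
f 45 33 47
f 45 47 46
f 46 47 48
f 46 48 36
f 47 33 49
f 47 49 48
f 48 49 50
f 48 50 36
f 49 33 51
f 49 51 50
f 50 51 52
f 50 52 36
f 51 33 53
f 51 53 52
f 52 53 54
f 52 54 36
f 53 33 55
f 53 55 54
f 54 55 56
f 54 56 36
f 55 33 57
f 55 57 56
f 56 57 58
f 56 58 36
f 57 33 59
f 57 59 58
f 58 59 60
f 58 60 36
f 59 33 61
f 59 61 60
f 60 61 62
f 60 62 36
f 61 33 63
f 61 63 62
f 62 63 64
f 62 64 36
f 63 33 34
f 63 34 64
f 64 34 35
f 64 35 36



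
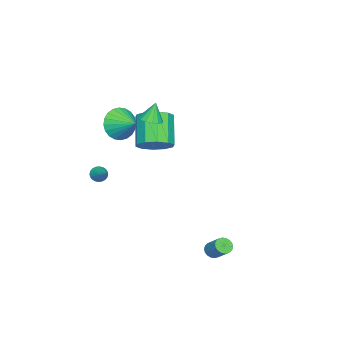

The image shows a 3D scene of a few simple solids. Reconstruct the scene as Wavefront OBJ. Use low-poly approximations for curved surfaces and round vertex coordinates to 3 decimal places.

v -2.148 -1.681 -0.044
v -1.503 -2.466 0.257
v -2.847 -2.984 1.785
v -3.492 -2.199 1.484
v -1.334 -1.927 0.588
v -2.678 -2.445 2.117
v -1.476 -1.294 0.678
v -2.82 -1.812 2.207
v -1.875 -0.808 0.492
v -3.218 -1.327 2.02
v -2.378 -0.656 0.101
v -3.722 -1.175 1.63
v -2.793 -0.896 -0.345
v -4.137 -1.414 1.183
v -2.962 -1.435 -0.677
v -4.306 -1.953 0.852
v -2.82 -2.068 -0.767
v -4.164 -2.586 0.762
v -2.422 -2.553 -0.58
v -3.765 -3.072 0.948
v -1.918 -2.705 -0.19
v -3.262 -3.224 1.339
v 0.701 -2.541 2.893
v 1.429 -2.558 2.109
v 1.259 -1.439 3.387
v 1.128 -2.327 1.935
v 0.761 -2.129 1.907
v 0.386 -1.993 2.029
v 0.058 -1.941 2.283
v -0.171 -1.979 2.629
v -0.268 -2.104 3.016
v -0.218 -2.295 3.383
v -0.028 -2.523 3.677
v 0.274 -2.754 3.85
v 0.64 -2.952 3.878
v 1.015 -3.088 3.756
v 1.343 -3.141 3.503
v 1.573 -3.102 3.157
v 1.67 -2.977 2.77
v 1.619 -2.786 2.402
v 1.046 -3.634 -0.923
v 1.416 -3.979 -0.985
v 1.914 -2.826 -0.237
v 1.44 -3.867 -1.147
v 1.404 -3.72 -1.276
v 1.314 -3.559 -1.35
v 1.183 -3.41 -1.36
v 1.031 -3.294 -1.303
v 0.881 -3.231 -1.189
v 0.756 -3.229 -1.033
v 0.676 -3.288 -0.861
v 0.652 -3.401 -0.699
v 0.688 -3.548 -0.57
v 0.778 -3.709 -0.496
v 0.909 -3.858 -0.486
v 1.061 -3.973 -0.543
v 1.211 -4.037 -0.657
v 1.336 -4.039 -0.813
v -0.887 -1.454 2.6
v -0.326 -1.796 2.813
v -1.213 -1.266 3.76
v -0.223 -1.455 2.787
v -0.297 -1.114 2.71
v -0.529 -0.864 2.604
v -0.857 -0.773 2.497
v -1.193 -0.864 2.418
v -1.447 -1.113 2.387
v -1.551 -1.454 2.413
v -1.477 -1.795 2.489
v -1.244 -2.044 2.595
v -0.916 -2.136 2.702
v -0.58 -2.045 2.782
v 3.516 3.574 -3.752
v 3.984 3.426 -3.892
v 4.451 4.158 -3.109
v 3.984 4.306 -2.968
v 3.942 3.601 -4.031
v 4.41 4.333 -3.247
v 3.816 3.77 -4.114
v 4.284 4.502 -3.331
v 3.631 3.901 -4.126
v 4.099 4.633 -3.342
v 3.423 3.967 -4.063
v 3.891 4.699 -3.28
v 3.234 3.955 -3.939
v 3.701 4.687 -3.156
v 3.1 3.868 -3.778
v 3.568 4.6 -2.994
v 3.049 3.722 -3.611
v 3.516 4.454 -2.828
v 3.09 3.547 -3.473
v 3.558 4.279 -2.689
v 3.216 3.378 -3.389
v 3.684 4.11 -2.606
v 3.401 3.247 -3.378
v 3.869 3.979 -2.594
v 3.609 3.181 -3.44
v 4.077 3.913 -2.657
v 3.799 3.193 -3.564
v 4.266 3.925 -2.781
v 3.932 3.28 -3.726
v 4.4 4.012 -2.942
f 2 1 5
f 2 5 3
f 3 5 6
f 3 6 4
f 5 1 7
f 5 7 6
f 6 7 8
f 6 8 4
f 7 1 9
f 7 9 8
f 8 9 10
f 8 10 4
f 9 1 11
f 9 11 10
f 10 11 12
f 10 12 4
f 11 1 13
f 11 13 12
f 12 13 14
f 12 14 4
f 13 1 15
f 13 15 14
f 14 15 16
f 14 16 4
f 15 1 17
f 15 17 16
f 16 17 18
f 16 18 4
f 17 1 19
f 17 19 18
f 18 19 20
f 18 20 4
f 19 1 21
f 19 21 20
f 20 21 22
f 20 22 4
f 21 1 2
f 21 2 22
f 22 2 3
f 22 3 4
f 24 23 26
f 24 26 25
f 26 23 27
f 26 27 25
f 27 23 28
f 27 28 25
f 28 23 29
f 28 29 25
f 29 23 30
f 29 30 25
f 30 23 31
f 30 31 25
f 31 23 32
f 31 32 25
f 32 23 33
f 32 33 25
f 33 23 34
f 33 34 25
f 34 23 35
f 34 35 25
f 35 23 36
f 35 36 25
f 36 23 37
f 36 37 25
f 37 23 38
f 37 38 25
f 38 23 39
f 38 39 25
f 39 23 40
f 39 40 25
f 40 23 24
f 40 24 25
f 42 41 44
f 42 44 43
f 44 41 45
f 44 45 43
f 45 41 46
f 45 46 43
f 46 41 47
f 46 47 43
f 47 41 48
f 47 48 43
f 48 41 49
f 48 49 43
f 49 41 50
f 49 50 43
f 50 41 51
f 50 51 43
f 51 41 52
f 51 52 43
f 52 41 53
f 52 53 43
f 53 41 54
f 53 54 43
f 54 41 55
f 54 55 43
f 55 41 56
f 55 56 43
f 56 41 57
f 56 57 43
f 57 41 58
f 57 58 43
f 58 41 42
f 58 42 43
f 60 59 62
f 60 62 61
f 62 59 63
f 62 63 61
f 63 59 64
f 63 64 61
f 64 59 65
f 64 65 61
f 65 59 66
f 65 66 61
f 66 59 67
f 66 67 61
f 67 59 68
f 67 68 61
f 68 59 69
f 68 69 61
f 69 59 70
f 69 70 61
f 70 59 71
f 70 71 61
f 71 59 72
f 71 72 61
f 72 59 60
f 72 60 61
f 74 73 77
f 74 77 75
f 75 77 78
f 75 78 76
f 77 73 79
f 77 79 78
f 78 79 80
f 78 80 76
f 79 73 81
f 79 81 80
f 80 81 82
f 80 82 76
f 81 73 83
f 81 83 82
f 82 83 84
f 82 84 76
f 83 73 85
f 83 85 84
f 84 85 86
f 84 86 76
f 85 73 87
f 85 87 86
f 86 87 88
f 86 88 76
f 87 73 89
f 87 89 88
f 88 89 90
f 88 90 76
f 89 73 91
f 89 91 90
f 90 91 92
f 90 92 76
f 91 73 93
f 91 93 92
f 92 93 94
f 92 94 76
f 93 73 95
f 93 95 94
f 94 95 96
f 94 96 76
f 95 73 97
f 95 97 96
f 96 97 98
f 96 98 76
f 97 73 99
f 97 99 98
f 98 99 100
f 98 100 76
f 99 73 101
f 99 101 100
f 100 101 102
f 100 102 76
f 101 73 74
f 101 74 102
f 102 74 75
f 102 75 76



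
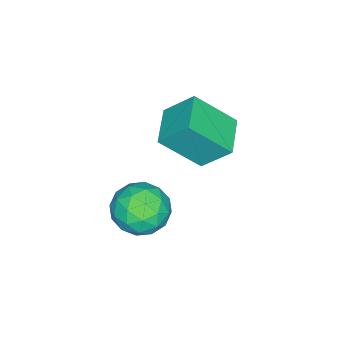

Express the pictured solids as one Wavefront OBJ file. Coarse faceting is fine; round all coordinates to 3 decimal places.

v -0.985 1.979 -0.949
v -0.39 2.995 -0.979
v 0.63 1.045 -0.561
v 1.225 2.061 -0.591
v 0.464 1.85 0.282
v -0.534 2.428 0.043
v 0.774 1.612 -1.583
v -0.224 2.19 -1.822
v 0.697 2.768 -1.371
v 0.505 2.915 -0.218
v -0.265 1.125 -1.322
v -0.457 1.272 -0.169
v -0.829 2.569 -0.998
v 1.069 1.471 -0.542
v 0.622 1.347 -0.029
v 0.972 1.944 -0.047
v -0.914 2.236 -0.397
v -0.564 2.833 -0.415
v -0.062 2.16 0.326
v 0.804 1.207 -1.125
v 1.154 1.804 -1.143
v -0.732 2.096 -1.493
v -0.382 2.693 -1.511
v 0.302 1.88 -1.866
v 0.159 3.033 -1.246
v 1.109 2.484 -1.018
v 0.844 2.22 -1.601
v 0.257 2.56 -1.742
v 0.047 3.119 -0.569
v 0.996 2.57 -0.341
v 0.549 2.447 0.173
v -0.038 2.786 0.032
v 0.686 2.986 -0.799
v -0.756 1.47 -1.199
v 0.193 0.921 -0.971
v 0.278 1.254 -1.572
v -0.309 1.593 -1.713
v -0.869 1.556 -0.522
v 0.081 1.007 -0.294
v -0.017 1.48 0.202
v -0.604 1.82 0.061
v -0.446 1.054 -0.741
v -3.849 0.902 0.993
v -4.086 2.037 2.168
v -4.578 2.312 -0.516
v -4.815 3.447 0.659
v -2.265 1.473 0.761
v -2.502 2.608 1.936
v -2.994 2.883 -0.748
v -3.231 4.018 0.427
f 1 38 17
f 38 12 41
f 17 41 6
f 38 41 17
f 1 17 13
f 17 6 18
f 13 18 2
f 17 18 13
f 1 13 22
f 13 2 23
f 22 23 8
f 13 23 22
f 1 22 34
f 22 8 37
f 34 37 11
f 22 37 34
f 1 34 38
f 34 11 42
f 38 42 12
f 34 42 38
f 2 18 29
f 18 6 32
f 29 32 10
f 18 32 29
f 6 41 19
f 41 12 40
f 19 40 5
f 41 40 19
f 12 42 39
f 42 11 35
f 39 35 3
f 42 35 39
f 11 37 36
f 37 8 24
f 36 24 7
f 37 24 36
f 8 23 28
f 23 2 25
f 28 25 9
f 23 25 28
f 4 30 16
f 30 10 31
f 16 31 5
f 30 31 16
f 4 16 14
f 16 5 15
f 14 15 3
f 16 15 14
f 4 14 21
f 14 3 20
f 21 20 7
f 14 20 21
f 4 21 26
f 21 7 27
f 26 27 9
f 21 27 26
f 4 26 30
f 26 9 33
f 30 33 10
f 26 33 30
f 5 31 19
f 31 10 32
f 19 32 6
f 31 32 19
f 3 15 39
f 15 5 40
f 39 40 12
f 15 40 39
f 7 20 36
f 20 3 35
f 36 35 11
f 20 35 36
f 9 27 28
f 27 7 24
f 28 24 8
f 27 24 28
f 10 33 29
f 33 9 25
f 29 25 2
f 33 25 29
f 44 46 43
f 47 44 43
f 43 46 45
f 45 47 43
f 44 50 46
f 48 44 47
f 48 50 44
f 46 50 45
f 49 47 45
f 45 50 49
f 49 48 47
f 50 48 49



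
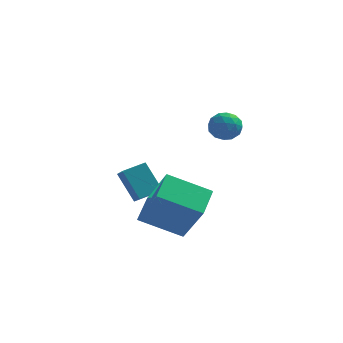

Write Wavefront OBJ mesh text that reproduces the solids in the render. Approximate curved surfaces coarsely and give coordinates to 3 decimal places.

v 1.788 2.538 0.952
v 2.124 2.036 0.611
v 1.236 1.764 1.549
v 1.572 1.262 1.208
v 1.916 1.669 1.651
v 2.257 2.148 1.282
v 1.103 1.652 0.878
v 1.444 2.131 0.509
v 1.7 1.489 0.564
v 2.203 1.499 1.043
v 1.157 2.301 1.117
v 1.66 2.311 1.596
v 2.004 2.355 0.729
v 1.356 1.445 1.431
v 1.558 1.684 1.692
v 1.755 1.389 1.491
v 2.083 2.421 1.124
v 2.28 2.126 0.923
v 2.158 1.91 1.535
v 1.08 1.674 1.237
v 1.277 1.379 1.036
v 1.605 2.411 0.669
v 1.802 2.116 0.468
v 1.202 1.89 0.625
v 1.952 1.738 0.501
v 1.628 1.283 0.852
v 1.352 1.513 0.658
v 1.553 1.794 0.441
v 2.248 1.744 0.782
v 1.924 1.289 1.133
v 2.126 1.528 1.394
v 2.327 1.81 1.177
v 1.999 1.422 0.755
v 1.436 2.511 1.027
v 1.112 2.056 1.378
v 1.033 1.99 0.983
v 1.234 2.272 0.766
v 1.732 2.517 1.308
v 1.408 2.062 1.659
v 1.807 2.006 1.719
v 2.008 2.287 1.502
v 1.361 2.378 1.405
v -1.507 1.123 -3.787
v -0.611 0.324 -2.003
v -1.363 2.41 -3.283
v -0.468 1.612 -1.499
v 0.228 1.248 -4.601
v 1.123 0.45 -2.817
v 0.371 2.536 -4.097
v 1.267 1.737 -2.313
v -2.795 3.68 -2.754
v -2.455 3.061 -2.246
v -2.015 4.297 -2.525
v -1.675 3.678 -2.016
v -2.025 3.142 -3.924
v -1.685 2.523 -3.415
v -1.245 3.759 -3.694
v -0.905 3.14 -3.186
f 1 38 17
f 38 12 41
f 17 41 6
f 38 41 17
f 1 17 13
f 17 6 18
f 13 18 2
f 17 18 13
f 1 13 22
f 13 2 23
f 22 23 8
f 13 23 22
f 1 22 34
f 22 8 37
f 34 37 11
f 22 37 34
f 1 34 38
f 34 11 42
f 38 42 12
f 34 42 38
f 2 18 29
f 18 6 32
f 29 32 10
f 18 32 29
f 6 41 19
f 41 12 40
f 19 40 5
f 41 40 19
f 12 42 39
f 42 11 35
f 39 35 3
f 42 35 39
f 11 37 36
f 37 8 24
f 36 24 7
f 37 24 36
f 8 23 28
f 23 2 25
f 28 25 9
f 23 25 28
f 4 30 16
f 30 10 31
f 16 31 5
f 30 31 16
f 4 16 14
f 16 5 15
f 14 15 3
f 16 15 14
f 4 14 21
f 14 3 20
f 21 20 7
f 14 20 21
f 4 21 26
f 21 7 27
f 26 27 9
f 21 27 26
f 4 26 30
f 26 9 33
f 30 33 10
f 26 33 30
f 5 31 19
f 31 10 32
f 19 32 6
f 31 32 19
f 3 15 39
f 15 5 40
f 39 40 12
f 15 40 39
f 7 20 36
f 20 3 35
f 36 35 11
f 20 35 36
f 9 27 28
f 27 7 24
f 28 24 8
f 27 24 28
f 10 33 29
f 33 9 25
f 29 25 2
f 33 25 29
f 44 46 43
f 47 44 43
f 43 46 45
f 45 47 43
f 44 50 46
f 48 44 47
f 48 50 44
f 46 50 45
f 49 47 45
f 45 50 49
f 49 48 47
f 50 48 49
f 52 54 51
f 55 52 51
f 51 54 53
f 53 55 51
f 52 58 54
f 56 52 55
f 56 58 52
f 54 58 53
f 57 55 53
f 53 58 57
f 57 56 55
f 58 56 57



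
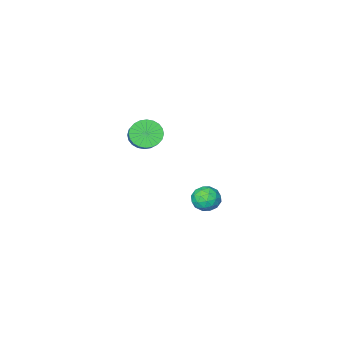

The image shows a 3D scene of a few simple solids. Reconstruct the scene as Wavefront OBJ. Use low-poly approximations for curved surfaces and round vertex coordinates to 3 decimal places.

v -1.295 3.725 -3.728
v -0.586 3.615 -3.268
v -2.034 3.125 -2.732
v -1.325 3.015 -2.272
v -1.636 3.799 -2.395
v -1.179 4.169 -3.011
v -1.441 2.571 -2.989
v -0.984 2.941 -3.605
v -0.677 2.902 -2.812
v -0.797 3.66 -2.445
v -1.823 3.08 -3.555
v -1.943 3.838 -3.188
v -0.875 3.722 -3.586
v -1.745 3.018 -2.414
v -1.927 3.478 -2.487
v -1.511 3.413 -2.216
v -1.224 4.048 -3.434
v -0.807 3.984 -3.164
v -1.425 4.092 -2.651
v -1.813 2.756 -2.836
v -1.396 2.692 -2.566
v -1.109 3.327 -3.784
v -0.693 3.262 -3.513
v -1.195 2.648 -3.349
v -0.512 3.239 -3.047
v -0.947 2.886 -2.461
v -1.015 2.625 -2.883
v -0.746 2.843 -3.245
v -0.583 3.685 -2.831
v -1.018 3.332 -2.246
v -1.2 3.793 -2.318
v -0.931 4.011 -2.68
v -0.636 3.265 -2.563
v -1.602 3.408 -3.754
v -2.037 3.055 -3.169
v -1.689 2.729 -3.32
v -1.42 2.947 -3.682
v -1.673 3.854 -3.539
v -2.108 3.501 -2.953
v -1.874 3.897 -2.755
v -1.605 4.115 -3.117
v -1.984 3.475 -3.437
v 2.265 3.187 3.014
v 3.064 2.957 2.793
v 3.673 4.143 3.766
v 2.875 4.373 3.986
v 2.995 3.186 2.558
v 3.604 4.372 3.531
v 2.814 3.415 2.392
v 3.423 4.601 3.365
v 2.55 3.609 2.321
v 3.159 4.795 3.293
v 2.243 3.739 2.355
v 2.852 4.925 3.327
v 1.939 3.785 2.489
v 2.548 4.971 3.462
v 1.684 3.74 2.704
v 2.293 4.926 3.676
v 1.519 3.611 2.965
v 2.128 4.796 3.938
v 1.467 3.417 3.234
v 2.076 4.603 4.207
v 1.536 3.188 3.469
v 2.145 4.374 4.442
v 1.717 2.959 3.635
v 2.326 4.145 4.608
v 1.981 2.765 3.707
v 2.59 3.951 4.679
v 2.288 2.635 3.673
v 2.897 3.821 4.645
v 2.592 2.589 3.538
v 3.201 3.775 4.511
v 2.847 2.634 3.324
v 3.456 3.82 4.296
v 3.012 2.764 3.062
v 3.621 3.949 4.035
f 1 38 17
f 38 12 41
f 17 41 6
f 38 41 17
f 1 17 13
f 17 6 18
f 13 18 2
f 17 18 13
f 1 13 22
f 13 2 23
f 22 23 8
f 13 23 22
f 1 22 34
f 22 8 37
f 34 37 11
f 22 37 34
f 1 34 38
f 34 11 42
f 38 42 12
f 34 42 38
f 2 18 29
f 18 6 32
f 29 32 10
f 18 32 29
f 6 41 19
f 41 12 40
f 19 40 5
f 41 40 19
f 12 42 39
f 42 11 35
f 39 35 3
f 42 35 39
f 11 37 36
f 37 8 24
f 36 24 7
f 37 24 36
f 8 23 28
f 23 2 25
f 28 25 9
f 23 25 28
f 4 30 16
f 30 10 31
f 16 31 5
f 30 31 16
f 4 16 14
f 16 5 15
f 14 15 3
f 16 15 14
f 4 14 21
f 14 3 20
f 21 20 7
f 14 20 21
f 4 21 26
f 21 7 27
f 26 27 9
f 21 27 26
f 4 26 30
f 26 9 33
f 30 33 10
f 26 33 30
f 5 31 19
f 31 10 32
f 19 32 6
f 31 32 19
f 3 15 39
f 15 5 40
f 39 40 12
f 15 40 39
f 7 20 36
f 20 3 35
f 36 35 11
f 20 35 36
f 9 27 28
f 27 7 24
f 28 24 8
f 27 24 28
f 10 33 29
f 33 9 25
f 29 25 2
f 33 25 29
f 44 43 47
f 44 47 45
f 45 47 48
f 45 48 46
f 47 43 49
f 47 49 48
f 48 49 50
f 48 50 46
f 49 43 51
f 49 51 50
f 50 51 52
f 50 52 46
f 51 43 53
f 51 53 52
f 52 53 54
f 52 54 46
f 53 43 55
f 53 55 54
f 54 55 56
f 54 56 46
f 55 43 57
f 55 57 56
f 56 57 58
f 56 58 46
f 57 43 59
f 57 59 58
f 58 59 60
f 58 60 46
f 59 43 61
f 59 61 60
f 60 61 62
f 60 62 46
f 61 43 63
f 61 63 62
f 62 63 64
f 62 64 46
f 63 43 65
f 63 65 64
f 64 65 66
f 64 66 46
f 65 43 67
f 65 67 66
f 66 67 68
f 66 68 46
f 67 43 69
f 67 69 68
f 68 69 70
f 68 70 46
f 69 43 71
f 69 71 70
f 70 71 72
f 70 72 46
f 71 43 73
f 71 73 72
f 72 73 74
f 72 74 46
f 73 43 75
f 73 75 74
f 74 75 76
f 74 76 46
f 75 43 44
f 75 44 76
f 76 44 45
f 76 45 46



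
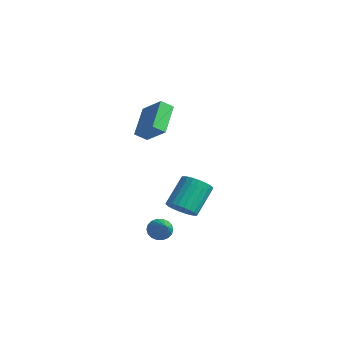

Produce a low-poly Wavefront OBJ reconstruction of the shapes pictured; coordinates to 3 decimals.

v -0.357 1.598 2.112
v -0.667 0.998 2.593
v 0.968 1.71 3.106
v 0.658 1.109 3.587
v 0.582 0.231 1.013
v 0.272 -0.37 1.494
v 1.907 0.342 2.007
v 1.597 -0.258 2.488
v 3.2 -1.157 -4.04
v 3.576 -1.282 -4.605
v 4.5 -1.843 -3.02
v 3.664 -0.999 -4.525
v 3.659 -0.746 -4.35
v 3.564 -0.575 -4.114
v 3.396 -0.52 -3.862
v 3.19 -0.59 -3.646
v 2.985 -0.773 -3.508
v 2.823 -1.032 -3.476
v 2.735 -1.315 -3.555
v 2.74 -1.567 -3.73
v 2.835 -1.738 -3.967
v 3.003 -1.794 -4.218
v 3.209 -1.723 -4.434
v 3.414 -1.541 -4.572
v 1.399 1.866 -4.411
v 2.045 1.492 -3.875
v 1.708 2.919 -2.472
v 1.061 3.294 -3.009
v 2.24 1.725 -4.066
v 1.902 3.153 -2.663
v 2.306 1.98 -4.309
v 1.968 3.408 -2.906
v 2.234 2.218 -4.569
v 1.896 3.646 -3.166
v 2.035 2.402 -4.804
v 1.697 3.83 -3.401
v 1.739 2.505 -4.979
v 1.402 3.933 -3.577
v 1.392 2.51 -5.069
v 1.054 3.938 -3.666
v 1.045 2.417 -5.058
v 0.707 3.845 -3.655
v 0.752 2.241 -4.948
v 0.415 3.668 -3.545
v 0.558 2.007 -4.757
v 0.22 3.435 -3.354
v 0.492 1.752 -4.514
v 0.154 3.18 -3.111
v 0.564 1.514 -4.254
v 0.226 2.942 -2.851
v 0.763 1.33 -4.019
v 0.425 2.758 -2.616
v 1.058 1.227 -3.843
v 0.721 2.655 -2.441
v 1.406 1.222 -3.754
v 1.068 2.65 -2.351
v 1.753 1.315 -3.765
v 1.415 2.743 -2.362
f 2 4 1
f 5 2 1
f 1 4 3
f 3 5 1
f 2 8 4
f 6 2 5
f 6 8 2
f 4 8 3
f 7 5 3
f 3 8 7
f 7 6 5
f 8 6 7
f 10 9 12
f 10 12 11
f 12 9 13
f 12 13 11
f 13 9 14
f 13 14 11
f 14 9 15
f 14 15 11
f 15 9 16
f 15 16 11
f 16 9 17
f 16 17 11
f 17 9 18
f 17 18 11
f 18 9 19
f 18 19 11
f 19 9 20
f 19 20 11
f 20 9 21
f 20 21 11
f 21 9 22
f 21 22 11
f 22 9 23
f 22 23 11
f 23 9 24
f 23 24 11
f 24 9 10
f 24 10 11
f 26 25 29
f 26 29 27
f 27 29 30
f 27 30 28
f 29 25 31
f 29 31 30
f 30 31 32
f 30 32 28
f 31 25 33
f 31 33 32
f 32 33 34
f 32 34 28
f 33 25 35
f 33 35 34
f 34 35 36
f 34 36 28
f 35 25 37
f 35 37 36
f 36 37 38
f 36 38 28
f 37 25 39
f 37 39 38
f 38 39 40
f 38 40 28
f 39 25 41
f 39 41 40
f 40 41 42
f 40 42 28
f 41 25 43
f 41 43 42
f 42 43 44
f 42 44 28
f 43 25 45
f 43 45 44
f 44 45 46
f 44 46 28
f 45 25 47
f 45 47 46
f 46 47 48
f 46 48 28
f 47 25 49
f 47 49 48
f 48 49 50
f 48 50 28
f 49 25 51
f 49 51 50
f 50 51 52
f 50 52 28
f 51 25 53
f 51 53 52
f 52 53 54
f 52 54 28
f 53 25 55
f 53 55 54
f 54 55 56
f 54 56 28
f 55 25 57
f 55 57 56
f 56 57 58
f 56 58 28
f 57 25 26
f 57 26 58
f 58 26 27
f 58 27 28

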